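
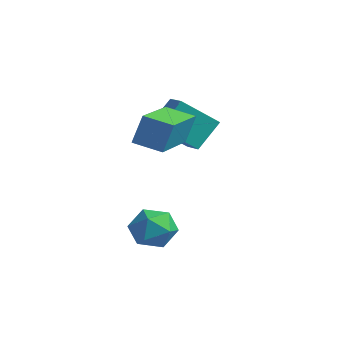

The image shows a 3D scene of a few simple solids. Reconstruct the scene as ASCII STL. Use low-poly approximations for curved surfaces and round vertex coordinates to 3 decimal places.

solid 
facet normal -0.585 0.803 -0.115
outer loop
vertex 0.406 0.079 1.329
vertex 1.242 0.647 1.045
vertex 0.227 -0.208 0.23
endloop
endfacet
facet normal -0.796 -0.541 0.271
outer loop
vertex 1.478 -1.927 0.475
vertex 0.406 0.079 1.329
vertex 0.227 -0.208 0.23
endloop
endfacet
facet normal -0.584 0.803 -0.115
outer loop
vertex 0.227 -0.208 0.23
vertex 1.242 0.647 1.045
vertex 1.064 0.36 -0.054
endloop
endfacet
facet normal -0.155 -0.249 -0.956
outer loop
vertex 1.064 0.36 -0.054
vertex 1.478 -1.927 0.475
vertex 0.227 -0.208 0.23
endloop
endfacet
facet normal 0.155 0.249 0.956
outer loop
vertex 0.406 0.079 1.329
vertex 2.493 -1.072 1.29
vertex 1.242 0.647 1.045
endloop
endfacet
facet normal -0.797 -0.541 0.270
outer loop
vertex 1.656 -1.64 1.574
vertex 0.406 0.079 1.329
vertex 1.478 -1.927 0.475
endloop
endfacet
facet normal 0.155 0.249 0.956
outer loop
vertex 1.656 -1.64 1.574
vertex 2.493 -1.072 1.29
vertex 0.406 0.079 1.329
endloop
endfacet
facet normal 0.796 0.541 -0.270
outer loop
vertex 1.242 0.647 1.045
vertex 2.493 -1.072 1.29
vertex 1.064 0.36 -0.054
endloop
endfacet
facet normal -0.155 -0.249 -0.956
outer loop
vertex 2.314 -1.359 0.191
vertex 1.478 -1.927 0.475
vertex 1.064 0.36 -0.054
endloop
endfacet
facet normal 0.796 0.541 -0.271
outer loop
vertex 1.064 0.36 -0.054
vertex 2.493 -1.072 1.29
vertex 2.314 -1.359 0.191
endloop
endfacet
facet normal 0.585 -0.803 0.115
outer loop
vertex 2.314 -1.359 0.191
vertex 1.656 -1.64 1.574
vertex 1.478 -1.927 0.475
endloop
endfacet
facet normal 0.584 -0.803 0.115
outer loop
vertex 2.493 -1.072 1.29
vertex 1.656 -1.64 1.574
vertex 2.314 -1.359 0.191
endloop
endfacet
facet normal -0.972 0.176 -0.156
outer loop
vertex -0.747 0.196 0.188
vertex -0.755 1.06 1.213
vertex -0.352 1.446 -0.862
endloop
endfacet
facet normal 0.006 -0.644 -0.765
outer loop
vertex 0.455 1.3 -0.733
vertex -0.747 0.196 0.188
vertex -0.352 1.446 -0.862
endloop
endfacet
facet normal -0.972 0.176 -0.156
outer loop
vertex -0.352 1.446 -0.862
vertex -0.755 1.06 1.213
vertex -0.36 2.31 0.162
endloop
endfacet
facet normal 0.235 0.744 -0.626
outer loop
vertex -0.36 2.31 0.162
vertex 0.455 1.3 -0.733
vertex -0.352 1.446 -0.862
endloop
endfacet
facet normal -0.235 -0.744 0.625
outer loop
vertex -0.747 0.196 0.188
vertex 0.052 0.914 1.342
vertex -0.755 1.06 1.213
endloop
endfacet
facet normal 0.006 -0.645 -0.764
outer loop
vertex 0.06 0.05 0.318
vertex -0.747 0.196 0.188
vertex 0.455 1.3 -0.733
endloop
endfacet
facet normal -0.235 -0.744 0.626
outer loop
vertex 0.06 0.05 0.318
vertex 0.052 0.914 1.342
vertex -0.747 0.196 0.188
endloop
endfacet
facet normal -0.006 0.645 0.765
outer loop
vertex -0.755 1.06 1.213
vertex 0.052 0.914 1.342
vertex -0.36 2.31 0.162
endloop
endfacet
facet normal 0.235 0.744 -0.625
outer loop
vertex 0.447 2.164 0.292
vertex 0.455 1.3 -0.733
vertex -0.36 2.31 0.162
endloop
endfacet
facet normal -0.007 0.644 0.765
outer loop
vertex -0.36 2.31 0.162
vertex 0.052 0.914 1.342
vertex 0.447 2.164 0.292
endloop
endfacet
facet normal 0.972 -0.176 0.156
outer loop
vertex 0.447 2.164 0.292
vertex 0.06 0.05 0.318
vertex 0.455 1.3 -0.733
endloop
endfacet
facet normal 0.972 -0.176 0.156
outer loop
vertex 0.052 0.914 1.342
vertex 0.06 0.05 0.318
vertex 0.447 2.164 0.292
endloop
endfacet
facet normal -0.879 0.251 0.404
outer loop
vertex 1.685 -0.962 -2.804
vertex 1.34 -1.678 -3.11
vertex 1.697 -1.674 -2.336
endloop
endfacet
facet normal -0.339 0.513 0.789
outer loop
vertex 1.685 -0.962 -2.804
vertex 1.697 -1.674 -2.336
vertex 2.385 -1.173 -2.366
endloop
endfacet
facet normal 0.053 0.930 0.363
outer loop
vertex 1.685 -0.962 -2.804
vertex 2.385 -1.173 -2.366
vertex 2.454 -0.868 -3.158
endloop
endfacet
facet normal -0.245 0.927 -0.285
outer loop
vertex 1.685 -0.962 -2.804
vertex 2.454 -0.868 -3.158
vertex 1.808 -1.18 -3.618
endloop
endfacet
facet normal -0.822 0.507 -0.260
outer loop
vertex 1.685 -0.962 -2.804
vertex 1.808 -1.18 -3.618
vertex 1.34 -1.678 -3.11
endloop
endfacet
facet normal 0.069 -0.035 0.997
outer loop
vertex 2.385 -1.173 -2.366
vertex 1.697 -1.674 -2.336
vertex 2.472 -2.02 -2.402
endloop
endfacet
facet normal -0.807 -0.457 0.374
outer loop
vertex 1.697 -1.674 -2.336
vertex 1.34 -1.678 -3.11
vertex 1.826 -2.332 -2.862
endloop
endfacet
facet normal -0.713 -0.044 -0.700
outer loop
vertex 1.34 -1.678 -3.11
vertex 1.808 -1.18 -3.618
vertex 1.895 -2.027 -3.654
endloop
endfacet
facet normal 0.220 0.635 -0.740
outer loop
vertex 1.808 -1.18 -3.618
vertex 2.454 -0.868 -3.158
vertex 2.583 -1.526 -3.684
endloop
endfacet
facet normal 0.704 0.640 0.308
outer loop
vertex 2.454 -0.868 -3.158
vertex 2.385 -1.173 -2.366
vertex 2.94 -1.522 -2.91
endloop
endfacet
facet normal 0.245 -0.927 0.285
outer loop
vertex 2.595 -2.238 -3.216
vertex 2.472 -2.02 -2.402
vertex 1.826 -2.332 -2.862
endloop
endfacet
facet normal -0.053 -0.930 -0.363
outer loop
vertex 2.595 -2.238 -3.216
vertex 1.826 -2.332 -2.862
vertex 1.895 -2.027 -3.654
endloop
endfacet
facet normal 0.339 -0.513 -0.789
outer loop
vertex 2.595 -2.238 -3.216
vertex 1.895 -2.027 -3.654
vertex 2.583 -1.526 -3.684
endloop
endfacet
facet normal 0.879 -0.251 -0.404
outer loop
vertex 2.595 -2.238 -3.216
vertex 2.583 -1.526 -3.684
vertex 2.94 -1.522 -2.91
endloop
endfacet
facet normal 0.822 -0.507 0.260
outer loop
vertex 2.595 -2.238 -3.216
vertex 2.94 -1.522 -2.91
vertex 2.472 -2.02 -2.402
endloop
endfacet
facet normal -0.220 -0.635 0.740
outer loop
vertex 1.826 -2.332 -2.862
vertex 2.472 -2.02 -2.402
vertex 1.697 -1.674 -2.336
endloop
endfacet
facet normal -0.704 -0.640 -0.308
outer loop
vertex 1.895 -2.027 -3.654
vertex 1.826 -2.332 -2.862
vertex 1.34 -1.678 -3.11
endloop
endfacet
facet normal -0.069 0.035 -0.997
outer loop
vertex 2.583 -1.526 -3.684
vertex 1.895 -2.027 -3.654
vertex 1.808 -1.18 -3.618
endloop
endfacet
facet normal 0.807 0.457 -0.374
outer loop
vertex 2.94 -1.522 -2.91
vertex 2.583 -1.526 -3.684
vertex 2.454 -0.868 -3.158
endloop
endfacet
facet normal 0.713 0.044 0.700
outer loop
vertex 2.472 -2.02 -2.402
vertex 2.94 -1.522 -2.91
vertex 2.385 -1.173 -2.366
endloop
endfacet

endsolid


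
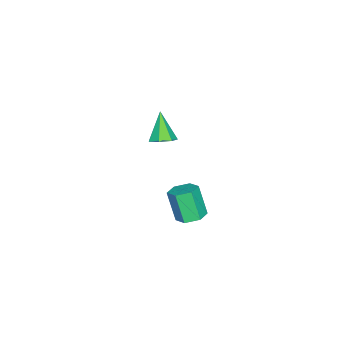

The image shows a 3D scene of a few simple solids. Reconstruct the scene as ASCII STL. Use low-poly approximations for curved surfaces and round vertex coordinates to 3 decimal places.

solid 
facet normal 0.471 0.278 -0.837
outer loop
vertex -1.282 -3.744 0.291
vertex -1.744 -3.301 0.178
vertex -1.19 -3.234 0.512
endloop
endfacet
facet normal 0.637 -0.400 0.659
outer loop
vertex -1.282 -3.744 0.291
vertex -1.19 -3.234 0.512
vertex -2.456 -3.719 1.442
endloop
endfacet
facet normal 0.471 0.278 -0.837
outer loop
vertex -1.19 -3.234 0.512
vertex -1.744 -3.301 0.178
vertex -1.515 -2.774 0.482
endloop
endfacet
facet normal 0.452 0.373 0.810
outer loop
vertex -1.19 -3.234 0.512
vertex -1.515 -2.774 0.482
vertex -2.456 -3.719 1.442
endloop
endfacet
facet normal 0.472 0.278 -0.837
outer loop
vertex -1.515 -2.774 0.482
vertex -1.744 -3.301 0.178
vertex -2.012 -2.71 0.223
endloop
endfacet
facet normal -0.201 0.789 0.580
outer loop
vertex -1.515 -2.774 0.482
vertex -2.012 -2.71 0.223
vertex -2.456 -3.719 1.442
endloop
endfacet
facet normal 0.472 0.278 -0.837
outer loop
vertex -2.012 -2.71 0.223
vertex -1.744 -3.301 0.178
vertex -2.307 -3.092 -0.07
endloop
endfacet
facet normal -0.833 0.536 0.140
outer loop
vertex -2.012 -2.71 0.223
vertex -2.307 -3.092 -0.07
vertex -2.456 -3.719 1.442
endloop
endfacet
facet normal 0.472 0.278 -0.837
outer loop
vertex -2.307 -3.092 -0.07
vertex -1.744 -3.301 0.178
vertex -2.178 -3.63 -0.176
endloop
endfacet
facet normal -0.964 -0.196 -0.177
outer loop
vertex -2.307 -3.092 -0.07
vertex -2.178 -3.63 -0.176
vertex -2.456 -3.719 1.442
endloop
endfacet
facet normal 0.472 0.277 -0.837
outer loop
vertex -2.178 -3.63 -0.176
vertex -1.744 -3.301 0.178
vertex -1.722 -3.921 -0.015
endloop
endfacet
facet normal -0.499 -0.856 -0.133
outer loop
vertex -2.178 -3.63 -0.176
vertex -1.722 -3.921 -0.015
vertex -2.456 -3.719 1.442
endloop
endfacet
facet normal 0.471 0.277 -0.837
outer loop
vertex -1.722 -3.921 -0.015
vertex -1.744 -3.301 0.178
vertex -1.282 -3.744 0.291
endloop
endfacet
facet normal 0.214 -0.947 0.239
outer loop
vertex -1.722 -3.921 -0.015
vertex -1.282 -3.744 0.291
vertex -2.456 -3.719 1.442
endloop
endfacet
facet normal 0.192 0.350 -0.917
outer loop
vertex 4.124 0.858 1.149
vertex 3.808 0.352 0.89
vertex 3.486 0.898 1.031
endloop
endfacet
facet normal -0.007 0.935 0.355
outer loop
vertex 4.124 0.858 1.149
vertex 3.486 0.898 1.031
vertex 3.847 0.354 2.469
endloop
endfacet
facet normal -0.006 0.935 0.355
outer loop
vertex 3.847 0.354 2.469
vertex 3.486 0.898 1.031
vertex 3.209 0.395 2.351
endloop
endfacet
facet normal -0.192 -0.350 0.917
outer loop
vertex 3.847 0.354 2.469
vertex 3.209 0.395 2.351
vertex 3.532 -0.152 2.21
endloop
endfacet
facet normal 0.192 0.350 -0.917
outer loop
vertex 3.486 0.898 1.031
vertex 3.808 0.352 0.89
vertex 3.171 0.393 0.772
endloop
endfacet
facet normal -0.853 0.522 0.020
outer loop
vertex 3.486 0.898 1.031
vertex 3.171 0.393 0.772
vertex 3.209 0.395 2.351
endloop
endfacet
facet normal -0.853 0.521 0.020
outer loop
vertex 3.209 0.395 2.351
vertex 3.171 0.393 0.772
vertex 2.894 -0.111 2.092
endloop
endfacet
facet normal -0.192 -0.350 0.917
outer loop
vertex 3.209 0.395 2.351
vertex 2.894 -0.111 2.092
vertex 3.532 -0.152 2.21
endloop
endfacet
facet normal 0.192 0.350 -0.917
outer loop
vertex 3.171 0.393 0.772
vertex 3.808 0.352 0.89
vertex 3.493 -0.154 0.631
endloop
endfacet
facet normal -0.847 -0.412 -0.335
outer loop
vertex 3.171 0.393 0.772
vertex 3.493 -0.154 0.631
vertex 2.894 -0.111 2.092
endloop
endfacet
facet normal -0.847 -0.412 -0.335
outer loop
vertex 2.894 -0.111 2.092
vertex 3.493 -0.154 0.631
vertex 3.216 -0.658 1.951
endloop
endfacet
facet normal -0.192 -0.349 0.917
outer loop
vertex 2.894 -0.111 2.092
vertex 3.216 -0.658 1.951
vertex 3.532 -0.152 2.21
endloop
endfacet
facet normal 0.192 0.350 -0.917
outer loop
vertex 3.493 -0.154 0.631
vertex 3.808 0.352 0.89
vertex 4.131 -0.195 0.749
endloop
endfacet
facet normal 0.006 -0.935 -0.356
outer loop
vertex 3.493 -0.154 0.631
vertex 4.131 -0.195 0.749
vertex 3.216 -0.658 1.951
endloop
endfacet
facet normal 0.007 -0.935 -0.355
outer loop
vertex 3.216 -0.658 1.951
vertex 4.131 -0.195 0.749
vertex 3.854 -0.698 2.069
endloop
endfacet
facet normal -0.192 -0.350 0.917
outer loop
vertex 3.216 -0.658 1.951
vertex 3.854 -0.698 2.069
vertex 3.532 -0.152 2.21
endloop
endfacet
facet normal 0.192 0.350 -0.917
outer loop
vertex 4.131 -0.195 0.749
vertex 3.808 0.352 0.89
vertex 4.446 0.311 1.008
endloop
endfacet
facet normal 0.853 -0.521 -0.020
outer loop
vertex 4.131 -0.195 0.749
vertex 4.446 0.311 1.008
vertex 3.854 -0.698 2.069
endloop
endfacet
facet normal 0.853 -0.522 -0.020
outer loop
vertex 3.854 -0.698 2.069
vertex 4.446 0.311 1.008
vertex 4.169 -0.193 2.328
endloop
endfacet
facet normal -0.192 -0.350 0.917
outer loop
vertex 3.854 -0.698 2.069
vertex 4.169 -0.193 2.328
vertex 3.532 -0.152 2.21
endloop
endfacet
facet normal 0.192 0.349 -0.917
outer loop
vertex 4.446 0.311 1.008
vertex 3.808 0.352 0.89
vertex 4.124 0.858 1.149
endloop
endfacet
facet normal 0.847 0.412 0.335
outer loop
vertex 4.446 0.311 1.008
vertex 4.124 0.858 1.149
vertex 4.169 -0.193 2.328
endloop
endfacet
facet normal 0.847 0.412 0.335
outer loop
vertex 4.169 -0.193 2.328
vertex 4.124 0.858 1.149
vertex 3.847 0.354 2.469
endloop
endfacet
facet normal -0.192 -0.350 0.917
outer loop
vertex 4.169 -0.193 2.328
vertex 3.847 0.354 2.469
vertex 3.532 -0.152 2.21
endloop
endfacet

endsolid


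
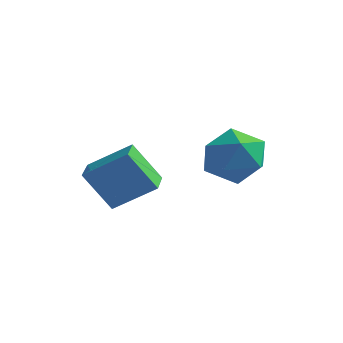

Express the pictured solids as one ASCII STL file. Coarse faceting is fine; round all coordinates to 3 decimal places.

solid 
facet normal -0.579 0.637 0.508
outer loop
vertex -1.467 4.543 -2.109
vertex -2.271 3.818 -2.116
vertex -1.554 3.823 -1.305
endloop
endfacet
facet normal 0.109 0.735 0.670
outer loop
vertex -1.467 4.543 -2.109
vertex -1.554 3.823 -1.305
vertex -0.581 4.057 -1.72
endloop
endfacet
facet normal 0.457 0.887 0.066
outer loop
vertex -1.467 4.543 -2.109
vertex -0.581 4.057 -1.72
vertex -0.698 4.197 -2.788
endloop
endfacet
facet normal -0.015 0.884 -0.468
outer loop
vertex -1.467 4.543 -2.109
vertex -0.698 4.197 -2.788
vertex -1.742 4.049 -3.033
endloop
endfacet
facet normal -0.656 0.729 -0.195
outer loop
vertex -1.467 4.543 -2.109
vertex -1.742 4.049 -3.033
vertex -2.271 3.818 -2.116
endloop
endfacet
facet normal 0.365 0.118 0.923
outer loop
vertex -0.581 4.057 -1.72
vertex -1.554 3.823 -1.305
vertex -0.838 3.031 -1.487
endloop
endfacet
facet normal -0.748 -0.040 0.662
outer loop
vertex -1.554 3.823 -1.305
vertex -2.271 3.818 -2.116
vertex -1.882 2.883 -1.732
endloop
endfacet
facet normal -0.873 0.111 -0.476
outer loop
vertex -2.271 3.818 -2.116
vertex -1.742 4.049 -3.033
vertex -1.999 3.023 -2.8
endloop
endfacet
facet normal 0.165 0.360 -0.918
outer loop
vertex -1.742 4.049 -3.033
vertex -0.698 4.197 -2.788
vertex -1.026 3.257 -3.215
endloop
endfacet
facet normal 0.930 0.365 -0.054
outer loop
vertex -0.698 4.197 -2.788
vertex -0.581 4.057 -1.72
vertex -0.309 3.262 -2.404
endloop
endfacet
facet normal 0.015 -0.884 0.468
outer loop
vertex -1.113 2.537 -2.411
vertex -0.838 3.031 -1.487
vertex -1.882 2.883 -1.732
endloop
endfacet
facet normal -0.457 -0.887 -0.066
outer loop
vertex -1.113 2.537 -2.411
vertex -1.882 2.883 -1.732
vertex -1.999 3.023 -2.8
endloop
endfacet
facet normal -0.109 -0.735 -0.670
outer loop
vertex -1.113 2.537 -2.411
vertex -1.999 3.023 -2.8
vertex -1.026 3.257 -3.215
endloop
endfacet
facet normal 0.579 -0.637 -0.508
outer loop
vertex -1.113 2.537 -2.411
vertex -1.026 3.257 -3.215
vertex -0.309 3.262 -2.404
endloop
endfacet
facet normal 0.656 -0.729 0.195
outer loop
vertex -1.113 2.537 -2.411
vertex -0.309 3.262 -2.404
vertex -0.838 3.031 -1.487
endloop
endfacet
facet normal -0.165 -0.360 0.918
outer loop
vertex -1.882 2.883 -1.732
vertex -0.838 3.031 -1.487
vertex -1.554 3.823 -1.305
endloop
endfacet
facet normal -0.930 -0.365 0.054
outer loop
vertex -1.999 3.023 -2.8
vertex -1.882 2.883 -1.732
vertex -2.271 3.818 -2.116
endloop
endfacet
facet normal -0.365 -0.118 -0.923
outer loop
vertex -1.026 3.257 -3.215
vertex -1.999 3.023 -2.8
vertex -1.742 4.049 -3.033
endloop
endfacet
facet normal 0.748 0.040 -0.662
outer loop
vertex -0.309 3.262 -2.404
vertex -1.026 3.257 -3.215
vertex -0.698 4.197 -2.788
endloop
endfacet
facet normal 0.873 -0.111 0.476
outer loop
vertex -0.838 3.031 -1.487
vertex -0.309 3.262 -2.404
vertex -0.581 4.057 -1.72
endloop
endfacet
facet normal -0.522 -0.194 0.831
outer loop
vertex -3.536 1.315 -1.833
vertex -3.93 2.255 -1.861
vertex -4.737 0.784 -2.711
endloop
endfacet
facet normal 0.387 -0.922 0.027
outer loop
vertex -3.93 1.085 -3.999
vertex -3.536 1.315 -1.833
vertex -4.737 0.784 -2.711
endloop
endfacet
facet normal -0.521 -0.194 0.831
outer loop
vertex -4.737 0.784 -2.711
vertex -3.93 2.255 -1.861
vertex -5.132 1.724 -2.739
endloop
endfacet
facet normal -0.761 -0.336 -0.555
outer loop
vertex -5.132 1.724 -2.739
vertex -3.93 1.085 -3.999
vertex -4.737 0.784 -2.711
endloop
endfacet
facet normal 0.761 0.336 0.555
outer loop
vertex -3.536 1.315 -1.833
vertex -3.123 2.556 -3.149
vertex -3.93 2.255 -1.861
endloop
endfacet
facet normal 0.387 -0.922 0.027
outer loop
vertex -2.728 1.616 -3.121
vertex -3.536 1.315 -1.833
vertex -3.93 1.085 -3.999
endloop
endfacet
facet normal 0.760 0.336 0.556
outer loop
vertex -2.728 1.616 -3.121
vertex -3.123 2.556 -3.149
vertex -3.536 1.315 -1.833
endloop
endfacet
facet normal -0.387 0.922 -0.027
outer loop
vertex -3.93 2.255 -1.861
vertex -3.123 2.556 -3.149
vertex -5.132 1.724 -2.739
endloop
endfacet
facet normal -0.761 -0.335 -0.556
outer loop
vertex -4.324 2.025 -4.027
vertex -3.93 1.085 -3.999
vertex -5.132 1.724 -2.739
endloop
endfacet
facet normal -0.387 0.922 -0.028
outer loop
vertex -5.132 1.724 -2.739
vertex -3.123 2.556 -3.149
vertex -4.324 2.025 -4.027
endloop
endfacet
facet normal 0.521 0.194 -0.831
outer loop
vertex -4.324 2.025 -4.027
vertex -2.728 1.616 -3.121
vertex -3.93 1.085 -3.999
endloop
endfacet
facet normal 0.521 0.194 -0.831
outer loop
vertex -3.123 2.556 -3.149
vertex -2.728 1.616 -3.121
vertex -4.324 2.025 -4.027
endloop
endfacet

endsolid


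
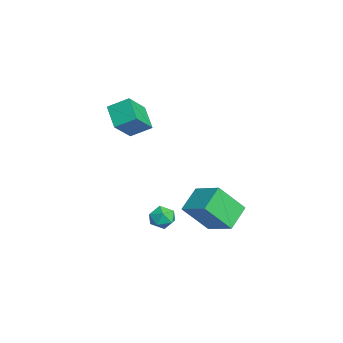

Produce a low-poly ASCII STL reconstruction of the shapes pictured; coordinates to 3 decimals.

solid 
facet normal -0.856 -0.123 0.503
outer loop
vertex 0.574 -1.024 -2.147
vertex 0.637 -1.754 -2.218
vertex 0.931 -1.414 -1.635
endloop
endfacet
facet normal -0.515 0.470 0.717
outer loop
vertex 0.574 -1.024 -2.147
vertex 0.931 -1.414 -1.635
vertex 1.203 -0.769 -1.862
endloop
endfacet
facet normal -0.428 0.891 0.148
outer loop
vertex 0.574 -1.024 -2.147
vertex 1.203 -0.769 -1.862
vertex 1.076 -0.71 -2.584
endloop
endfacet
facet normal -0.715 0.561 -0.418
outer loop
vertex 0.574 -1.024 -2.147
vertex 1.076 -0.71 -2.584
vertex 0.727 -1.319 -2.805
endloop
endfacet
facet normal -0.978 -0.065 -0.198
outer loop
vertex 0.574 -1.024 -2.147
vertex 0.727 -1.319 -2.805
vertex 0.637 -1.754 -2.218
endloop
endfacet
facet normal 0.130 0.280 0.951
outer loop
vertex 1.203 -0.769 -1.862
vertex 0.931 -1.414 -1.635
vertex 1.653 -1.341 -1.755
endloop
endfacet
facet normal -0.419 -0.677 0.606
outer loop
vertex 0.931 -1.414 -1.635
vertex 0.637 -1.754 -2.218
vertex 1.304 -1.95 -1.976
endloop
endfacet
facet normal -0.617 -0.584 -0.527
outer loop
vertex 0.637 -1.754 -2.218
vertex 0.727 -1.319 -2.805
vertex 1.177 -1.891 -2.698
endloop
endfacet
facet normal -0.190 0.429 -0.883
outer loop
vertex 0.727 -1.319 -2.805
vertex 1.076 -0.71 -2.584
vertex 1.449 -1.246 -2.925
endloop
endfacet
facet normal 0.271 0.962 0.031
outer loop
vertex 1.076 -0.71 -2.584
vertex 1.203 -0.769 -1.862
vertex 1.743 -0.906 -2.342
endloop
endfacet
facet normal 0.715 -0.561 0.418
outer loop
vertex 1.806 -1.636 -2.413
vertex 1.653 -1.341 -1.755
vertex 1.304 -1.95 -1.976
endloop
endfacet
facet normal 0.428 -0.891 -0.148
outer loop
vertex 1.806 -1.636 -2.413
vertex 1.304 -1.95 -1.976
vertex 1.177 -1.891 -2.698
endloop
endfacet
facet normal 0.515 -0.470 -0.717
outer loop
vertex 1.806 -1.636 -2.413
vertex 1.177 -1.891 -2.698
vertex 1.449 -1.246 -2.925
endloop
endfacet
facet normal 0.856 0.123 -0.503
outer loop
vertex 1.806 -1.636 -2.413
vertex 1.449 -1.246 -2.925
vertex 1.743 -0.906 -2.342
endloop
endfacet
facet normal 0.978 0.065 0.198
outer loop
vertex 1.806 -1.636 -2.413
vertex 1.743 -0.906 -2.342
vertex 1.653 -1.341 -1.755
endloop
endfacet
facet normal 0.190 -0.429 0.883
outer loop
vertex 1.304 -1.95 -1.976
vertex 1.653 -1.341 -1.755
vertex 0.931 -1.414 -1.635
endloop
endfacet
facet normal -0.271 -0.962 -0.031
outer loop
vertex 1.177 -1.891 -2.698
vertex 1.304 -1.95 -1.976
vertex 0.637 -1.754 -2.218
endloop
endfacet
facet normal -0.130 -0.280 -0.951
outer loop
vertex 1.449 -1.246 -2.925
vertex 1.177 -1.891 -2.698
vertex 0.727 -1.319 -2.805
endloop
endfacet
facet normal 0.419 0.677 -0.606
outer loop
vertex 1.743 -0.906 -2.342
vertex 1.449 -1.246 -2.925
vertex 1.076 -0.71 -2.584
endloop
endfacet
facet normal 0.617 0.584 0.527
outer loop
vertex 1.653 -1.341 -1.755
vertex 1.743 -0.906 -2.342
vertex 1.203 -0.769 -1.862
endloop
endfacet
facet normal -0.724 -0.557 -0.407
outer loop
vertex 1.395 0.235 -0.303
vertex 1.254 1.51 -1.799
vertex 2.417 -0.54 -1.06
endloop
endfacet
facet normal 0.071 -0.647 0.759
outer loop
vertex 3.626 0.39 -0.381
vertex 1.395 0.235 -0.303
vertex 2.417 -0.54 -1.06
endloop
endfacet
facet normal -0.724 -0.557 -0.407
outer loop
vertex 2.417 -0.54 -1.06
vertex 1.254 1.51 -1.799
vertex 2.277 0.734 -2.556
endloop
endfacet
facet normal 0.686 -0.521 -0.508
outer loop
vertex 2.277 0.734 -2.556
vertex 3.626 0.39 -0.381
vertex 2.417 -0.54 -1.06
endloop
endfacet
facet normal -0.686 0.521 0.508
outer loop
vertex 1.395 0.235 -0.303
vertex 2.463 2.44 -1.12
vertex 1.254 1.51 -1.799
endloop
endfacet
facet normal 0.071 -0.647 0.759
outer loop
vertex 2.603 1.166 0.376
vertex 1.395 0.235 -0.303
vertex 3.626 0.39 -0.381
endloop
endfacet
facet normal -0.687 0.521 0.508
outer loop
vertex 2.603 1.166 0.376
vertex 2.463 2.44 -1.12
vertex 1.395 0.235 -0.303
endloop
endfacet
facet normal -0.071 0.647 -0.759
outer loop
vertex 1.254 1.51 -1.799
vertex 2.463 2.44 -1.12
vertex 2.277 0.734 -2.556
endloop
endfacet
facet normal 0.686 -0.520 -0.508
outer loop
vertex 3.485 1.665 -1.877
vertex 3.626 0.39 -0.381
vertex 2.277 0.734 -2.556
endloop
endfacet
facet normal -0.072 0.647 -0.759
outer loop
vertex 2.277 0.734 -2.556
vertex 2.463 2.44 -1.12
vertex 3.485 1.665 -1.877
endloop
endfacet
facet normal 0.724 0.557 0.407
outer loop
vertex 3.485 1.665 -1.877
vertex 2.603 1.166 0.376
vertex 3.626 0.39 -0.381
endloop
endfacet
facet normal 0.724 0.557 0.407
outer loop
vertex 2.463 2.44 -1.12
vertex 2.603 1.166 0.376
vertex 3.485 1.665 -1.877
endloop
endfacet
facet normal -0.561 0.490 -0.667
outer loop
vertex -1.633 -2.914 3.208
vertex -1.447 -1.881 3.81
vertex -0.47 -2.662 2.416
endloop
endfacet
facet normal -0.154 -0.854 -0.497
outer loop
vertex 0.467 -3.479 3.53
vertex -1.633 -2.914 3.208
vertex -0.47 -2.662 2.416
endloop
endfacet
facet normal -0.562 0.489 -0.668
outer loop
vertex -0.47 -2.662 2.416
vertex -1.447 -1.881 3.81
vertex -0.284 -1.628 3.017
endloop
endfacet
facet normal 0.813 0.176 -0.555
outer loop
vertex -0.284 -1.628 3.017
vertex 0.467 -3.479 3.53
vertex -0.47 -2.662 2.416
endloop
endfacet
facet normal -0.813 -0.177 0.554
outer loop
vertex -1.633 -2.914 3.208
vertex -0.51 -2.698 4.924
vertex -1.447 -1.881 3.81
endloop
endfacet
facet normal -0.153 -0.854 -0.497
outer loop
vertex -0.696 -3.732 4.323
vertex -1.633 -2.914 3.208
vertex 0.467 -3.479 3.53
endloop
endfacet
facet normal -0.813 -0.176 0.554
outer loop
vertex -0.696 -3.732 4.323
vertex -0.51 -2.698 4.924
vertex -1.633 -2.914 3.208
endloop
endfacet
facet normal 0.153 0.854 0.497
outer loop
vertex -1.447 -1.881 3.81
vertex -0.51 -2.698 4.924
vertex -0.284 -1.628 3.017
endloop
endfacet
facet normal 0.813 0.176 -0.554
outer loop
vertex 0.653 -2.446 4.132
vertex 0.467 -3.479 3.53
vertex -0.284 -1.628 3.017
endloop
endfacet
facet normal 0.154 0.854 0.497
outer loop
vertex -0.284 -1.628 3.017
vertex -0.51 -2.698 4.924
vertex 0.653 -2.446 4.132
endloop
endfacet
facet normal 0.561 -0.490 0.667
outer loop
vertex 0.653 -2.446 4.132
vertex -0.696 -3.732 4.323
vertex 0.467 -3.479 3.53
endloop
endfacet
facet normal 0.561 -0.489 0.668
outer loop
vertex -0.51 -2.698 4.924
vertex -0.696 -3.732 4.323
vertex 0.653 -2.446 4.132
endloop
endfacet

endsolid


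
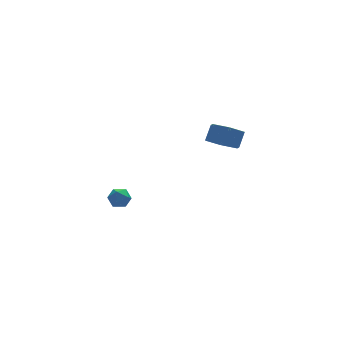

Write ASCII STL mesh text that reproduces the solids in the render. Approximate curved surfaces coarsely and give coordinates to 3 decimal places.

solid 
facet normal -0.616 0.319 0.720
outer loop
vertex -1.803 2.768 -3.351
vertex -2.354 2.306 -3.618
vertex -1.864 2.051 -3.086
endloop
endfacet
facet normal 0.065 0.341 0.938
outer loop
vertex -1.803 2.768 -3.351
vertex -1.864 2.051 -3.086
vertex -1.172 2.345 -3.241
endloop
endfacet
facet normal 0.425 0.761 0.489
outer loop
vertex -1.803 2.768 -3.351
vertex -1.172 2.345 -3.241
vertex -1.235 2.783 -3.868
endloop
endfacet
facet normal -0.031 1.000 -0.005
outer loop
vertex -1.803 2.768 -3.351
vertex -1.235 2.783 -3.868
vertex -1.966 2.759 -4.101
endloop
endfacet
facet normal -0.675 0.725 0.138
outer loop
vertex -1.803 2.768 -3.351
vertex -1.966 2.759 -4.101
vertex -2.354 2.306 -3.618
endloop
endfacet
facet normal 0.334 -0.317 0.888
outer loop
vertex -1.172 2.345 -3.241
vertex -1.864 2.051 -3.086
vertex -1.334 1.621 -3.439
endloop
endfacet
facet normal -0.766 -0.353 0.537
outer loop
vertex -1.864 2.051 -3.086
vertex -2.354 2.306 -3.618
vertex -2.065 1.597 -3.672
endloop
endfacet
facet normal -0.861 0.304 -0.407
outer loop
vertex -2.354 2.306 -3.618
vertex -1.966 2.759 -4.101
vertex -2.128 2.035 -4.299
endloop
endfacet
facet normal 0.180 0.747 -0.640
outer loop
vertex -1.966 2.759 -4.101
vertex -1.235 2.783 -3.868
vertex -1.436 2.329 -4.454
endloop
endfacet
facet normal 0.918 0.362 0.161
outer loop
vertex -1.235 2.783 -3.868
vertex -1.172 2.345 -3.241
vertex -0.946 2.074 -3.922
endloop
endfacet
facet normal 0.031 -1.000 0.005
outer loop
vertex -1.497 1.612 -4.189
vertex -1.334 1.621 -3.439
vertex -2.065 1.597 -3.672
endloop
endfacet
facet normal -0.425 -0.761 -0.489
outer loop
vertex -1.497 1.612 -4.189
vertex -2.065 1.597 -3.672
vertex -2.128 2.035 -4.299
endloop
endfacet
facet normal -0.065 -0.341 -0.938
outer loop
vertex -1.497 1.612 -4.189
vertex -2.128 2.035 -4.299
vertex -1.436 2.329 -4.454
endloop
endfacet
facet normal 0.616 -0.319 -0.720
outer loop
vertex -1.497 1.612 -4.189
vertex -1.436 2.329 -4.454
vertex -0.946 2.074 -3.922
endloop
endfacet
facet normal 0.675 -0.725 -0.138
outer loop
vertex -1.497 1.612 -4.189
vertex -0.946 2.074 -3.922
vertex -1.334 1.621 -3.439
endloop
endfacet
facet normal -0.180 -0.747 0.640
outer loop
vertex -2.065 1.597 -3.672
vertex -1.334 1.621 -3.439
vertex -1.864 2.051 -3.086
endloop
endfacet
facet normal -0.918 -0.362 -0.161
outer loop
vertex -2.128 2.035 -4.299
vertex -2.065 1.597 -3.672
vertex -2.354 2.306 -3.618
endloop
endfacet
facet normal -0.334 0.317 -0.888
outer loop
vertex -1.436 2.329 -4.454
vertex -2.128 2.035 -4.299
vertex -1.966 2.759 -4.101
endloop
endfacet
facet normal 0.766 0.353 -0.537
outer loop
vertex -0.946 2.074 -3.922
vertex -1.436 2.329 -4.454
vertex -1.235 2.783 -3.868
endloop
endfacet
facet normal 0.861 -0.304 0.407
outer loop
vertex -1.334 1.621 -3.439
vertex -0.946 2.074 -3.922
vertex -1.172 2.345 -3.241
endloop
endfacet
facet normal -0.496 -0.433 -0.753
outer loop
vertex 2.739 -4.606 3.584
vertex 2.11 -3.756 3.51
vertex 3.006 -3.802 2.946
endloop
endfacet
facet normal 0.831 -0.488 -0.267
outer loop
vertex 2.739 -4.606 3.584
vertex 3.006 -3.802 2.946
vertex 3.28 -4.133 4.404
endloop
endfacet
facet normal 0.831 -0.488 -0.267
outer loop
vertex 3.28 -4.133 4.404
vertex 3.006 -3.802 2.946
vertex 3.547 -3.33 3.766
endloop
endfacet
facet normal 0.496 0.433 0.753
outer loop
vertex 3.28 -4.133 4.404
vertex 3.547 -3.33 3.766
vertex 2.65 -3.284 4.33
endloop
endfacet
facet normal -0.496 -0.434 -0.752
outer loop
vertex 3.006 -3.802 2.946
vertex 2.11 -3.756 3.51
vertex 2.376 -2.953 2.872
endloop
endfacet
facet normal 0.633 0.413 -0.655
outer loop
vertex 3.006 -3.802 2.946
vertex 2.376 -2.953 2.872
vertex 3.547 -3.33 3.766
endloop
endfacet
facet normal 0.633 0.413 -0.655
outer loop
vertex 3.547 -3.33 3.766
vertex 2.376 -2.953 2.872
vertex 2.917 -2.481 3.692
endloop
endfacet
facet normal 0.496 0.433 0.753
outer loop
vertex 3.547 -3.33 3.766
vertex 2.917 -2.481 3.692
vertex 2.65 -3.284 4.33
endloop
endfacet
facet normal -0.496 -0.434 -0.752
outer loop
vertex 2.376 -2.953 2.872
vertex 2.11 -3.756 3.51
vertex 1.48 -2.907 3.436
endloop
endfacet
facet normal -0.198 0.900 -0.388
outer loop
vertex 2.376 -2.953 2.872
vertex 1.48 -2.907 3.436
vertex 2.917 -2.481 3.692
endloop
endfacet
facet normal -0.198 0.900 -0.389
outer loop
vertex 2.917 -2.481 3.692
vertex 1.48 -2.907 3.436
vertex 2.021 -2.434 4.256
endloop
endfacet
facet normal 0.496 0.433 0.753
outer loop
vertex 2.917 -2.481 3.692
vertex 2.021 -2.434 4.256
vertex 2.65 -3.284 4.33
endloop
endfacet
facet normal -0.496 -0.433 -0.753
outer loop
vertex 1.48 -2.907 3.436
vertex 2.11 -3.756 3.51
vertex 1.213 -3.71 4.074
endloop
endfacet
facet normal -0.831 0.488 0.267
outer loop
vertex 1.48 -2.907 3.436
vertex 1.213 -3.71 4.074
vertex 2.021 -2.434 4.256
endloop
endfacet
facet normal -0.831 0.488 0.267
outer loop
vertex 2.021 -2.434 4.256
vertex 1.213 -3.71 4.074
vertex 1.754 -3.238 4.894
endloop
endfacet
facet normal 0.496 0.433 0.753
outer loop
vertex 2.021 -2.434 4.256
vertex 1.754 -3.238 4.894
vertex 2.65 -3.284 4.33
endloop
endfacet
facet normal -0.496 -0.433 -0.753
outer loop
vertex 1.213 -3.71 4.074
vertex 2.11 -3.756 3.51
vertex 1.843 -4.559 4.148
endloop
endfacet
facet normal -0.633 -0.413 0.655
outer loop
vertex 1.213 -3.71 4.074
vertex 1.843 -4.559 4.148
vertex 1.754 -3.238 4.894
endloop
endfacet
facet normal -0.633 -0.413 0.655
outer loop
vertex 1.754 -3.238 4.894
vertex 1.843 -4.559 4.148
vertex 2.384 -4.087 4.968
endloop
endfacet
facet normal 0.496 0.434 0.752
outer loop
vertex 1.754 -3.238 4.894
vertex 2.384 -4.087 4.968
vertex 2.65 -3.284 4.33
endloop
endfacet
facet normal -0.496 -0.433 -0.753
outer loop
vertex 1.843 -4.559 4.148
vertex 2.11 -3.756 3.51
vertex 2.739 -4.606 3.584
endloop
endfacet
facet normal 0.197 -0.900 0.388
outer loop
vertex 1.843 -4.559 4.148
vertex 2.739 -4.606 3.584
vertex 2.384 -4.087 4.968
endloop
endfacet
facet normal 0.198 -0.900 0.388
outer loop
vertex 2.384 -4.087 4.968
vertex 2.739 -4.606 3.584
vertex 3.28 -4.133 4.404
endloop
endfacet
facet normal 0.496 0.434 0.752
outer loop
vertex 2.384 -4.087 4.968
vertex 3.28 -4.133 4.404
vertex 2.65 -3.284 4.33
endloop
endfacet

endsolid


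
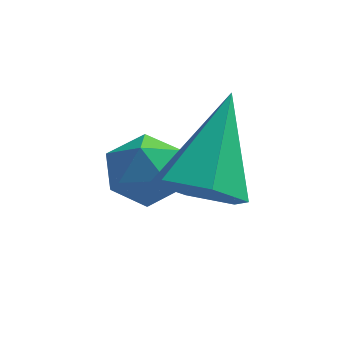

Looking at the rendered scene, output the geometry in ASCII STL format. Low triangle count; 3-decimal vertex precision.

solid 
facet normal -0.469 0.216 0.857
outer loop
vertex -2.209 -2.238 1.982
vertex -2.719 -2.678 1.814
vertex -2.169 -2.904 2.172
endloop
endfacet
facet normal 0.238 0.280 0.930
outer loop
vertex -2.209 -2.238 1.982
vertex -2.169 -2.904 2.172
vertex -1.607 -2.578 1.93
endloop
endfacet
facet normal 0.468 0.758 0.454
outer loop
vertex -2.209 -2.238 1.982
vertex -1.607 -2.578 1.93
vertex -1.808 -2.15 1.422
endloop
endfacet
facet normal -0.098 0.991 0.085
outer loop
vertex -2.209 -2.238 1.982
vertex -1.808 -2.15 1.422
vertex -2.496 -2.212 1.35
endloop
endfacet
facet normal -0.676 0.656 0.334
outer loop
vertex -2.209 -2.238 1.982
vertex -2.496 -2.212 1.35
vertex -2.719 -2.678 1.814
endloop
endfacet
facet normal 0.534 -0.349 0.770
outer loop
vertex -1.607 -2.578 1.93
vertex -2.169 -2.904 2.172
vertex -1.744 -3.228 1.73
endloop
endfacet
facet normal -0.610 -0.452 0.651
outer loop
vertex -2.169 -2.904 2.172
vertex -2.719 -2.678 1.814
vertex -2.432 -3.29 1.658
endloop
endfacet
facet normal -0.946 0.259 -0.194
outer loop
vertex -2.719 -2.678 1.814
vertex -2.496 -2.212 1.35
vertex -2.633 -2.862 1.15
endloop
endfacet
facet normal -0.010 0.802 -0.597
outer loop
vertex -2.496 -2.212 1.35
vertex -1.808 -2.15 1.422
vertex -2.071 -2.536 0.908
endloop
endfacet
facet normal 0.905 0.425 -0.000
outer loop
vertex -1.808 -2.15 1.422
vertex -1.607 -2.578 1.93
vertex -1.521 -2.762 1.266
endloop
endfacet
facet normal 0.098 -0.991 -0.085
outer loop
vertex -2.031 -3.202 1.098
vertex -1.744 -3.228 1.73
vertex -2.432 -3.29 1.658
endloop
endfacet
facet normal -0.468 -0.758 -0.454
outer loop
vertex -2.031 -3.202 1.098
vertex -2.432 -3.29 1.658
vertex -2.633 -2.862 1.15
endloop
endfacet
facet normal -0.238 -0.280 -0.930
outer loop
vertex -2.031 -3.202 1.098
vertex -2.633 -2.862 1.15
vertex -2.071 -2.536 0.908
endloop
endfacet
facet normal 0.469 -0.216 -0.857
outer loop
vertex -2.031 -3.202 1.098
vertex -2.071 -2.536 0.908
vertex -1.521 -2.762 1.266
endloop
endfacet
facet normal 0.676 -0.656 -0.334
outer loop
vertex -2.031 -3.202 1.098
vertex -1.521 -2.762 1.266
vertex -1.744 -3.228 1.73
endloop
endfacet
facet normal 0.010 -0.802 0.597
outer loop
vertex -2.432 -3.29 1.658
vertex -1.744 -3.228 1.73
vertex -2.169 -2.904 2.172
endloop
endfacet
facet normal -0.905 -0.425 0.000
outer loop
vertex -2.633 -2.862 1.15
vertex -2.432 -3.29 1.658
vertex -2.719 -2.678 1.814
endloop
endfacet
facet normal -0.534 0.349 -0.770
outer loop
vertex -2.071 -2.536 0.908
vertex -2.633 -2.862 1.15
vertex -2.496 -2.212 1.35
endloop
endfacet
facet normal 0.610 0.452 -0.651
outer loop
vertex -1.521 -2.762 1.266
vertex -2.071 -2.536 0.908
vertex -1.808 -2.15 1.422
endloop
endfacet
facet normal 0.946 -0.259 0.194
outer loop
vertex -1.744 -3.228 1.73
vertex -1.521 -2.762 1.266
vertex -1.607 -2.578 1.93
endloop
endfacet
facet normal -0.166 -0.724 -0.670
outer loop
vertex -0.472 -4.103 2.098
vertex -1.19 -3.925 2.084
vertex -0.719 -3.599 1.615
endloop
endfacet
facet normal 0.930 0.350 -0.110
outer loop
vertex -0.472 -4.103 2.098
vertex -0.719 -3.599 1.615
vertex -0.89 -2.615 3.296
endloop
endfacet
facet normal -0.165 -0.724 -0.670
outer loop
vertex -0.719 -3.599 1.615
vertex -1.19 -3.925 2.084
vertex -1.437 -3.422 1.601
endloop
endfacet
facet normal 0.219 0.852 -0.476
outer loop
vertex -0.719 -3.599 1.615
vertex -1.437 -3.422 1.601
vertex -0.89 -2.615 3.296
endloop
endfacet
facet normal -0.165 -0.724 -0.670
outer loop
vertex -1.437 -3.422 1.601
vertex -1.19 -3.925 2.084
vertex -1.908 -3.748 2.07
endloop
endfacet
facet normal -0.655 0.742 -0.142
outer loop
vertex -1.437 -3.422 1.601
vertex -1.908 -3.748 2.07
vertex -0.89 -2.615 3.296
endloop
endfacet
facet normal -0.165 -0.724 -0.670
outer loop
vertex -1.908 -3.748 2.07
vertex -1.19 -3.925 2.084
vertex -1.661 -4.251 2.553
endloop
endfacet
facet normal -0.819 0.133 0.558
outer loop
vertex -1.908 -3.748 2.07
vertex -1.661 -4.251 2.553
vertex -0.89 -2.615 3.296
endloop
endfacet
facet normal -0.165 -0.724 -0.669
outer loop
vertex -1.661 -4.251 2.553
vertex -1.19 -3.925 2.084
vertex -0.942 -4.428 2.567
endloop
endfacet
facet normal -0.109 -0.368 0.923
outer loop
vertex -1.661 -4.251 2.553
vertex -0.942 -4.428 2.567
vertex -0.89 -2.615 3.296
endloop
endfacet
facet normal -0.167 -0.724 -0.669
outer loop
vertex -0.942 -4.428 2.567
vertex -1.19 -3.925 2.084
vertex -0.472 -4.103 2.098
endloop
endfacet
facet normal 0.766 -0.259 0.588
outer loop
vertex -0.942 -4.428 2.567
vertex -0.472 -4.103 2.098
vertex -0.89 -2.615 3.296
endloop
endfacet

endsolid


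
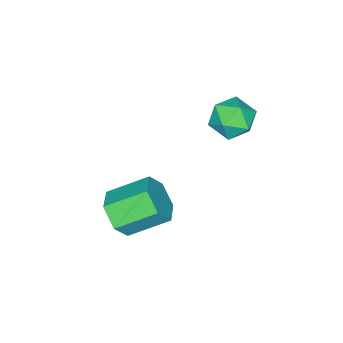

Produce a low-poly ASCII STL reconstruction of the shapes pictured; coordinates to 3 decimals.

solid 
facet normal 0.546 -0.669 -0.505
outer loop
vertex 2.114 -1.987 -0.784
vertex 1.575 -1.798 -1.617
vertex 2.41 -1.263 -1.423
endloop
endfacet
facet normal 0.785 0.198 0.588
outer loop
vertex 2.114 -1.987 -0.784
vertex 2.41 -1.263 -1.423
vertex 1.103 -0.751 0.15
endloop
endfacet
facet normal 0.785 0.197 0.588
outer loop
vertex 1.103 -0.751 0.15
vertex 2.41 -1.263 -1.423
vertex 1.399 -0.027 -0.488
endloop
endfacet
facet normal -0.547 0.668 0.505
outer loop
vertex 1.103 -0.751 0.15
vertex 1.399 -0.027 -0.488
vertex 0.565 -0.562 -0.683
endloop
endfacet
facet normal 0.546 -0.669 -0.505
outer loop
vertex 2.41 -1.263 -1.423
vertex 1.575 -1.798 -1.617
vertex 1.871 -1.074 -2.256
endloop
endfacet
facet normal 0.645 0.720 -0.254
outer loop
vertex 2.41 -1.263 -1.423
vertex 1.871 -1.074 -2.256
vertex 1.399 -0.027 -0.488
endloop
endfacet
facet normal 0.646 0.720 -0.254
outer loop
vertex 1.399 -0.027 -0.488
vertex 1.871 -1.074 -2.256
vertex 0.86 0.163 -1.322
endloop
endfacet
facet normal -0.547 0.668 0.505
outer loop
vertex 1.399 -0.027 -0.488
vertex 0.86 0.163 -1.322
vertex 0.565 -0.562 -0.683
endloop
endfacet
facet normal 0.546 -0.669 -0.505
outer loop
vertex 1.871 -1.074 -2.256
vertex 1.575 -1.798 -1.617
vertex 1.037 -1.609 -2.45
endloop
endfacet
facet normal -0.139 0.522 -0.842
outer loop
vertex 1.871 -1.074 -2.256
vertex 1.037 -1.609 -2.45
vertex 0.86 0.163 -1.322
endloop
endfacet
facet normal -0.140 0.522 -0.842
outer loop
vertex 0.86 0.163 -1.322
vertex 1.037 -1.609 -2.45
vertex 0.026 -0.373 -1.516
endloop
endfacet
facet normal -0.547 0.668 0.505
outer loop
vertex 0.86 0.163 -1.322
vertex 0.026 -0.373 -1.516
vertex 0.565 -0.562 -0.683
endloop
endfacet
facet normal 0.547 -0.668 -0.505
outer loop
vertex 1.037 -1.609 -2.45
vertex 1.575 -1.798 -1.617
vertex 0.741 -2.333 -1.812
endloop
endfacet
facet normal -0.784 -0.197 -0.588
outer loop
vertex 1.037 -1.609 -2.45
vertex 0.741 -2.333 -1.812
vertex 0.026 -0.373 -1.516
endloop
endfacet
facet normal -0.785 -0.198 -0.587
outer loop
vertex 0.026 -0.373 -1.516
vertex 0.741 -2.333 -1.812
vertex -0.27 -1.097 -0.877
endloop
endfacet
facet normal -0.546 0.669 0.505
outer loop
vertex 0.026 -0.373 -1.516
vertex -0.27 -1.097 -0.877
vertex 0.565 -0.562 -0.683
endloop
endfacet
facet normal 0.547 -0.668 -0.505
outer loop
vertex 0.741 -2.333 -1.812
vertex 1.575 -1.798 -1.617
vertex 1.28 -2.523 -0.978
endloop
endfacet
facet normal -0.646 -0.720 0.253
outer loop
vertex 0.741 -2.333 -1.812
vertex 1.28 -2.523 -0.978
vertex -0.27 -1.097 -0.877
endloop
endfacet
facet normal -0.646 -0.720 0.254
outer loop
vertex -0.27 -1.097 -0.877
vertex 1.28 -2.523 -0.978
vertex 0.269 -1.286 -0.044
endloop
endfacet
facet normal -0.546 0.669 0.505
outer loop
vertex -0.27 -1.097 -0.877
vertex 0.269 -1.286 -0.044
vertex 0.565 -0.562 -0.683
endloop
endfacet
facet normal 0.547 -0.668 -0.505
outer loop
vertex 1.28 -2.523 -0.978
vertex 1.575 -1.798 -1.617
vertex 2.114 -1.987 -0.784
endloop
endfacet
facet normal 0.139 -0.522 0.842
outer loop
vertex 1.28 -2.523 -0.978
vertex 2.114 -1.987 -0.784
vertex 0.269 -1.286 -0.044
endloop
endfacet
facet normal 0.139 -0.522 0.841
outer loop
vertex 0.269 -1.286 -0.044
vertex 2.114 -1.987 -0.784
vertex 1.103 -0.751 0.15
endloop
endfacet
facet normal -0.546 0.669 0.505
outer loop
vertex 0.269 -1.286 -0.044
vertex 1.103 -0.751 0.15
vertex 0.565 -0.562 -0.683
endloop
endfacet
facet normal 0.497 0.627 0.600
outer loop
vertex -1.9 1.571 2.914
vertex -2.135 1.018 3.686
vertex -1.312 0.84 3.19
endloop
endfacet
facet normal 0.788 0.614 -0.052
outer loop
vertex -1.9 1.571 2.914
vertex -1.312 0.84 3.19
vertex -1.492 0.991 2.24
endloop
endfacet
facet normal 0.284 0.805 -0.521
outer loop
vertex -1.9 1.571 2.914
vertex -1.492 0.991 2.24
vertex -2.428 1.263 2.15
endloop
endfacet
facet normal -0.316 0.935 -0.158
outer loop
vertex -1.9 1.571 2.914
vertex -2.428 1.263 2.15
vertex -2.825 1.28 3.044
endloop
endfacet
facet normal -0.184 0.825 0.535
outer loop
vertex -1.9 1.571 2.914
vertex -2.825 1.28 3.044
vertex -2.135 1.018 3.686
endloop
endfacet
facet normal 0.979 -0.058 -0.195
outer loop
vertex -1.492 0.991 2.24
vertex -1.312 0.84 3.19
vertex -1.475 0.08 2.596
endloop
endfacet
facet normal 0.510 -0.037 0.859
outer loop
vertex -1.312 0.84 3.19
vertex -2.135 1.018 3.686
vertex -1.872 0.097 3.49
endloop
endfacet
facet normal -0.593 0.283 0.753
outer loop
vertex -2.135 1.018 3.686
vertex -2.825 1.28 3.044
vertex -2.808 0.369 3.4
endloop
endfacet
facet normal -0.808 0.461 -0.368
outer loop
vertex -2.825 1.28 3.044
vertex -2.428 1.263 2.15
vertex -2.988 0.52 2.45
endloop
endfacet
facet normal 0.164 0.250 -0.954
outer loop
vertex -2.428 1.263 2.15
vertex -1.492 0.991 2.24
vertex -2.165 0.342 1.954
endloop
endfacet
facet normal 0.316 -0.935 0.158
outer loop
vertex -2.4 -0.211 2.726
vertex -1.475 0.08 2.596
vertex -1.872 0.097 3.49
endloop
endfacet
facet normal -0.284 -0.805 0.521
outer loop
vertex -2.4 -0.211 2.726
vertex -1.872 0.097 3.49
vertex -2.808 0.369 3.4
endloop
endfacet
facet normal -0.788 -0.614 0.052
outer loop
vertex -2.4 -0.211 2.726
vertex -2.808 0.369 3.4
vertex -2.988 0.52 2.45
endloop
endfacet
facet normal -0.497 -0.627 -0.600
outer loop
vertex -2.4 -0.211 2.726
vertex -2.988 0.52 2.45
vertex -2.165 0.342 1.954
endloop
endfacet
facet normal 0.184 -0.825 -0.535
outer loop
vertex -2.4 -0.211 2.726
vertex -2.165 0.342 1.954
vertex -1.475 0.08 2.596
endloop
endfacet
facet normal 0.808 -0.461 0.368
outer loop
vertex -1.872 0.097 3.49
vertex -1.475 0.08 2.596
vertex -1.312 0.84 3.19
endloop
endfacet
facet normal -0.164 -0.250 0.954
outer loop
vertex -2.808 0.369 3.4
vertex -1.872 0.097 3.49
vertex -2.135 1.018 3.686
endloop
endfacet
facet normal -0.979 0.058 0.195
outer loop
vertex -2.988 0.52 2.45
vertex -2.808 0.369 3.4
vertex -2.825 1.28 3.044
endloop
endfacet
facet normal -0.510 0.037 -0.859
outer loop
vertex -2.165 0.342 1.954
vertex -2.988 0.52 2.45
vertex -2.428 1.263 2.15
endloop
endfacet
facet normal 0.593 -0.283 -0.753
outer loop
vertex -1.475 0.08 2.596
vertex -2.165 0.342 1.954
vertex -1.492 0.991 2.24
endloop
endfacet

endsolid


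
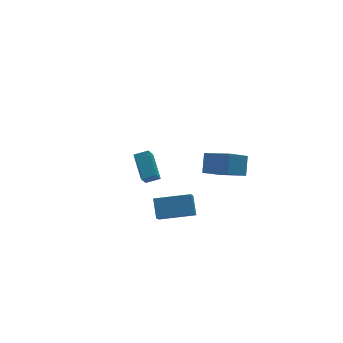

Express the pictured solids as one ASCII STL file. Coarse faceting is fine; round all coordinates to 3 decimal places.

solid 
facet normal -0.899 0.412 -0.148
outer loop
vertex -1.546 -2.027 -1.286
vertex -1.288 -1.164 -0.449
vertex -0.892 -1.04 -2.505
endloop
endfacet
facet normal -0.209 -0.702 -0.681
outer loop
vertex 0.888 -1.856 -2.211
vertex -1.546 -2.027 -1.286
vertex -0.892 -1.04 -2.505
endloop
endfacet
facet normal -0.899 0.412 -0.148
outer loop
vertex -0.892 -1.04 -2.505
vertex -1.288 -1.164 -0.449
vertex -0.634 -0.177 -1.668
endloop
endfacet
facet normal 0.385 0.581 -0.717
outer loop
vertex -0.634 -0.177 -1.668
vertex 0.888 -1.856 -2.211
vertex -0.892 -1.04 -2.505
endloop
endfacet
facet normal -0.385 -0.581 0.717
outer loop
vertex -1.546 -2.027 -1.286
vertex 0.492 -1.98 -0.155
vertex -1.288 -1.164 -0.449
endloop
endfacet
facet normal -0.209 -0.702 -0.681
outer loop
vertex 0.234 -2.843 -0.992
vertex -1.546 -2.027 -1.286
vertex 0.888 -1.856 -2.211
endloop
endfacet
facet normal -0.385 -0.581 0.717
outer loop
vertex 0.234 -2.843 -0.992
vertex 0.492 -1.98 -0.155
vertex -1.546 -2.027 -1.286
endloop
endfacet
facet normal 0.209 0.702 0.681
outer loop
vertex -1.288 -1.164 -0.449
vertex 0.492 -1.98 -0.155
vertex -0.634 -0.177 -1.668
endloop
endfacet
facet normal 0.385 0.581 -0.717
outer loop
vertex 1.146 -0.993 -1.374
vertex 0.888 -1.856 -2.211
vertex -0.634 -0.177 -1.668
endloop
endfacet
facet normal 0.209 0.702 0.681
outer loop
vertex -0.634 -0.177 -1.668
vertex 0.492 -1.98 -0.155
vertex 1.146 -0.993 -1.374
endloop
endfacet
facet normal 0.899 -0.412 0.148
outer loop
vertex 1.146 -0.993 -1.374
vertex 0.234 -2.843 -0.992
vertex 0.888 -1.856 -2.211
endloop
endfacet
facet normal 0.899 -0.412 0.148
outer loop
vertex 0.492 -1.98 -0.155
vertex 0.234 -2.843 -0.992
vertex 1.146 -0.993 -1.374
endloop
endfacet
facet normal -0.456 -0.355 0.816
outer loop
vertex 0.738 2.585 -2.338
vertex 1.028 4.102 -1.515
vertex -0.031 2.893 -2.634
endloop
endfacet
facet normal -0.166 -0.867 -0.471
outer loop
vertex 0.412 3.238 -3.425
vertex 0.738 2.585 -2.338
vertex -0.031 2.893 -2.634
endloop
endfacet
facet normal -0.456 -0.355 0.816
outer loop
vertex -0.031 2.893 -2.634
vertex 1.028 4.102 -1.515
vertex 0.259 4.41 -1.811
endloop
endfacet
facet normal -0.874 0.350 -0.337
outer loop
vertex 0.259 4.41 -1.811
vertex 0.412 3.238 -3.425
vertex -0.031 2.893 -2.634
endloop
endfacet
facet normal 0.874 -0.350 0.337
outer loop
vertex 0.738 2.585 -2.338
vertex 1.471 4.447 -2.306
vertex 1.028 4.102 -1.515
endloop
endfacet
facet normal -0.166 -0.867 -0.471
outer loop
vertex 1.181 2.93 -3.129
vertex 0.738 2.585 -2.338
vertex 0.412 3.238 -3.425
endloop
endfacet
facet normal 0.874 -0.350 0.337
outer loop
vertex 1.181 2.93 -3.129
vertex 1.471 4.447 -2.306
vertex 0.738 2.585 -2.338
endloop
endfacet
facet normal 0.166 0.867 0.471
outer loop
vertex 1.028 4.102 -1.515
vertex 1.471 4.447 -2.306
vertex 0.259 4.41 -1.811
endloop
endfacet
facet normal -0.874 0.350 -0.337
outer loop
vertex 0.702 4.755 -2.602
vertex 0.412 3.238 -3.425
vertex 0.259 4.41 -1.811
endloop
endfacet
facet normal 0.166 0.867 0.471
outer loop
vertex 0.259 4.41 -1.811
vertex 1.471 4.447 -2.306
vertex 0.702 4.755 -2.602
endloop
endfacet
facet normal 0.456 0.355 -0.816
outer loop
vertex 0.702 4.755 -2.602
vertex 1.181 2.93 -3.129
vertex 0.412 3.238 -3.425
endloop
endfacet
facet normal 0.456 0.355 -0.816
outer loop
vertex 1.471 4.447 -2.306
vertex 1.181 2.93 -3.129
vertex 0.702 4.755 -2.602
endloop
endfacet
facet normal -0.801 -0.158 0.577
outer loop
vertex 1.954 -3.423 3.77
vertex 1.193 -2.095 3.077
vertex 1.481 -4.139 2.917
endloop
endfacet
facet normal 0.453 -0.790 0.412
outer loop
vertex 2.667 -3.905 2.063
vertex 1.954 -3.423 3.77
vertex 1.481 -4.139 2.917
endloop
endfacet
facet normal -0.801 -0.158 0.577
outer loop
vertex 1.481 -4.139 2.917
vertex 1.193 -2.095 3.077
vertex 0.72 -2.811 2.224
endloop
endfacet
facet normal -0.391 -0.592 -0.705
outer loop
vertex 0.72 -2.811 2.224
vertex 2.667 -3.905 2.063
vertex 1.481 -4.139 2.917
endloop
endfacet
facet normal 0.391 0.592 0.705
outer loop
vertex 1.954 -3.423 3.77
vertex 2.379 -1.861 2.223
vertex 1.193 -2.095 3.077
endloop
endfacet
facet normal 0.453 -0.790 0.412
outer loop
vertex 3.14 -3.189 2.916
vertex 1.954 -3.423 3.77
vertex 2.667 -3.905 2.063
endloop
endfacet
facet normal 0.391 0.592 0.705
outer loop
vertex 3.14 -3.189 2.916
vertex 2.379 -1.861 2.223
vertex 1.954 -3.423 3.77
endloop
endfacet
facet normal -0.453 0.790 -0.412
outer loop
vertex 1.193 -2.095 3.077
vertex 2.379 -1.861 2.223
vertex 0.72 -2.811 2.224
endloop
endfacet
facet normal -0.391 -0.592 -0.705
outer loop
vertex 1.906 -2.577 1.37
vertex 2.667 -3.905 2.063
vertex 0.72 -2.811 2.224
endloop
endfacet
facet normal -0.453 0.790 -0.412
outer loop
vertex 0.72 -2.811 2.224
vertex 2.379 -1.861 2.223
vertex 1.906 -2.577 1.37
endloop
endfacet
facet normal 0.801 0.158 -0.577
outer loop
vertex 1.906 -2.577 1.37
vertex 3.14 -3.189 2.916
vertex 2.667 -3.905 2.063
endloop
endfacet
facet normal 0.801 0.158 -0.577
outer loop
vertex 2.379 -1.861 2.223
vertex 3.14 -3.189 2.916
vertex 1.906 -2.577 1.37
endloop
endfacet

endsolid


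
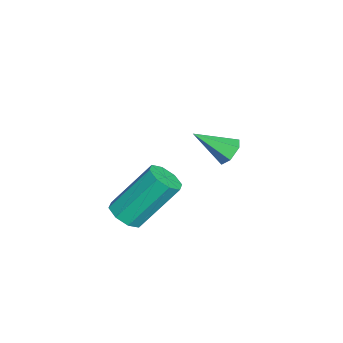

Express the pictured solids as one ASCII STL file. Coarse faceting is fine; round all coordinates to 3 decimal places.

solid 
facet normal 0.158 -0.609 -0.777
outer loop
vertex 2.115 -1.916 -3.264
vertex 1.482 -2.064 -3.277
vertex 1.854 -1.61 -3.557
endloop
endfacet
facet normal 0.836 0.501 -0.222
outer loop
vertex 2.115 -1.916 -3.264
vertex 1.854 -1.61 -3.557
vertex 1.79 -0.668 -1.67
endloop
endfacet
facet normal 0.836 0.501 -0.222
outer loop
vertex 1.79 -0.668 -1.67
vertex 1.854 -1.61 -3.557
vertex 1.529 -0.362 -1.963
endloop
endfacet
facet normal -0.159 0.609 0.777
outer loop
vertex 1.79 -0.668 -1.67
vertex 1.529 -0.362 -1.963
vertex 1.158 -0.816 -1.683
endloop
endfacet
facet normal 0.157 -0.608 -0.778
outer loop
vertex 1.854 -1.61 -3.557
vertex 1.482 -2.064 -3.277
vertex 1.375 -1.57 -3.685
endloop
endfacet
facet normal 0.219 0.789 -0.573
outer loop
vertex 1.854 -1.61 -3.557
vertex 1.375 -1.57 -3.685
vertex 1.529 -0.362 -1.963
endloop
endfacet
facet normal 0.220 0.789 -0.573
outer loop
vertex 1.529 -0.362 -1.963
vertex 1.375 -1.57 -3.685
vertex 1.05 -0.322 -2.092
endloop
endfacet
facet normal -0.158 0.609 0.777
outer loop
vertex 1.529 -0.362 -1.963
vertex 1.05 -0.322 -2.092
vertex 1.158 -0.816 -1.683
endloop
endfacet
facet normal 0.158 -0.608 -0.778
outer loop
vertex 1.375 -1.57 -3.685
vertex 1.482 -2.064 -3.277
vertex 0.959 -1.819 -3.575
endloop
endfacet
facet normal -0.524 0.615 -0.589
outer loop
vertex 1.375 -1.57 -3.685
vertex 0.959 -1.819 -3.575
vertex 1.05 -0.322 -2.092
endloop
endfacet
facet normal -0.526 0.614 -0.588
outer loop
vertex 1.05 -0.322 -2.092
vertex 0.959 -1.819 -3.575
vertex 0.634 -0.572 -1.981
endloop
endfacet
facet normal -0.159 0.609 0.777
outer loop
vertex 1.05 -0.322 -2.092
vertex 0.634 -0.572 -1.981
vertex 1.158 -0.816 -1.683
endloop
endfacet
facet normal 0.158 -0.608 -0.778
outer loop
vertex 0.959 -1.819 -3.575
vertex 1.482 -2.064 -3.277
vertex 0.85 -2.212 -3.29
endloop
endfacet
facet normal -0.963 0.080 -0.259
outer loop
vertex 0.959 -1.819 -3.575
vertex 0.85 -2.212 -3.29
vertex 0.634 -0.572 -1.981
endloop
endfacet
facet normal -0.963 0.080 -0.259
outer loop
vertex 0.634 -0.572 -1.981
vertex 0.85 -2.212 -3.29
vertex 0.525 -0.964 -1.696
endloop
endfacet
facet normal -0.158 0.609 0.777
outer loop
vertex 0.634 -0.572 -1.981
vertex 0.525 -0.964 -1.696
vertex 1.158 -0.816 -1.683
endloop
endfacet
facet normal 0.159 -0.609 -0.777
outer loop
vertex 0.85 -2.212 -3.29
vertex 1.482 -2.064 -3.277
vertex 1.111 -2.518 -2.997
endloop
endfacet
facet normal -0.836 -0.501 0.222
outer loop
vertex 0.85 -2.212 -3.29
vertex 1.111 -2.518 -2.997
vertex 0.525 -0.964 -1.696
endloop
endfacet
facet normal -0.836 -0.501 0.222
outer loop
vertex 0.525 -0.964 -1.696
vertex 1.111 -2.518 -2.997
vertex 0.786 -1.27 -1.403
endloop
endfacet
facet normal -0.158 0.609 0.777
outer loop
vertex 0.525 -0.964 -1.696
vertex 0.786 -1.27 -1.403
vertex 1.158 -0.816 -1.683
endloop
endfacet
facet normal 0.158 -0.609 -0.777
outer loop
vertex 1.111 -2.518 -2.997
vertex 1.482 -2.064 -3.277
vertex 1.59 -2.558 -2.868
endloop
endfacet
facet normal -0.220 -0.789 0.573
outer loop
vertex 1.111 -2.518 -2.997
vertex 1.59 -2.558 -2.868
vertex 0.786 -1.27 -1.403
endloop
endfacet
facet normal -0.219 -0.789 0.574
outer loop
vertex 0.786 -1.27 -1.403
vertex 1.59 -2.558 -2.868
vertex 1.265 -1.31 -1.275
endloop
endfacet
facet normal -0.157 0.608 0.778
outer loop
vertex 0.786 -1.27 -1.403
vertex 1.265 -1.31 -1.275
vertex 1.158 -0.816 -1.683
endloop
endfacet
facet normal 0.159 -0.609 -0.777
outer loop
vertex 1.59 -2.558 -2.868
vertex 1.482 -2.064 -3.277
vertex 2.006 -2.308 -2.979
endloop
endfacet
facet normal 0.526 -0.614 0.588
outer loop
vertex 1.59 -2.558 -2.868
vertex 2.006 -2.308 -2.979
vertex 1.265 -1.31 -1.275
endloop
endfacet
facet normal 0.524 -0.616 0.588
outer loop
vertex 1.265 -1.31 -1.275
vertex 2.006 -2.308 -2.979
vertex 1.681 -1.061 -1.385
endloop
endfacet
facet normal -0.158 0.608 0.778
outer loop
vertex 1.265 -1.31 -1.275
vertex 1.681 -1.061 -1.385
vertex 1.158 -0.816 -1.683
endloop
endfacet
facet normal 0.158 -0.609 -0.777
outer loop
vertex 2.006 -2.308 -2.979
vertex 1.482 -2.064 -3.277
vertex 2.115 -1.916 -3.264
endloop
endfacet
facet normal 0.963 -0.080 0.259
outer loop
vertex 2.006 -2.308 -2.979
vertex 2.115 -1.916 -3.264
vertex 1.681 -1.061 -1.385
endloop
endfacet
facet normal 0.963 -0.080 0.259
outer loop
vertex 1.681 -1.061 -1.385
vertex 2.115 -1.916 -3.264
vertex 1.79 -0.668 -1.67
endloop
endfacet
facet normal -0.158 0.608 0.778
outer loop
vertex 1.681 -1.061 -1.385
vertex 1.79 -0.668 -1.67
vertex 1.158 -0.816 -1.683
endloop
endfacet
facet normal 0.021 0.823 -0.568
outer loop
vertex -2.298 0.809 -3.666
vertex -2.623 1.087 -3.275
vertex -2.045 1.101 -3.233
endloop
endfacet
facet normal 0.846 -0.512 -0.149
outer loop
vertex -2.298 0.809 -3.666
vertex -2.045 1.101 -3.233
vertex -2.657 -0.147 -2.425
endloop
endfacet
facet normal 0.021 0.823 -0.567
outer loop
vertex -2.045 1.101 -3.233
vertex -2.623 1.087 -3.275
vertex -2.371 1.379 -2.842
endloop
endfacet
facet normal 0.777 0.026 0.629
outer loop
vertex -2.045 1.101 -3.233
vertex -2.371 1.379 -2.842
vertex -2.657 -0.147 -2.425
endloop
endfacet
facet normal 0.023 0.823 -0.568
outer loop
vertex -2.371 1.379 -2.842
vertex -2.623 1.087 -3.275
vertex -2.949 1.366 -2.884
endloop
endfacet
facet normal -0.076 0.276 0.958
outer loop
vertex -2.371 1.379 -2.842
vertex -2.949 1.366 -2.884
vertex -2.657 -0.147 -2.425
endloop
endfacet
facet normal 0.023 0.823 -0.568
outer loop
vertex -2.949 1.366 -2.884
vertex -2.623 1.087 -3.275
vertex -3.202 1.074 -3.317
endloop
endfacet
facet normal -0.860 -0.011 0.510
outer loop
vertex -2.949 1.366 -2.884
vertex -3.202 1.074 -3.317
vertex -2.657 -0.147 -2.425
endloop
endfacet
facet normal 0.023 0.824 -0.567
outer loop
vertex -3.202 1.074 -3.317
vertex -2.623 1.087 -3.275
vertex -2.876 0.796 -3.708
endloop
endfacet
facet normal -0.791 -0.550 -0.269
outer loop
vertex -3.202 1.074 -3.317
vertex -2.876 0.796 -3.708
vertex -2.657 -0.147 -2.425
endloop
endfacet
facet normal 0.023 0.824 -0.567
outer loop
vertex -2.876 0.796 -3.708
vertex -2.623 1.087 -3.275
vertex -2.298 0.809 -3.666
endloop
endfacet
facet normal 0.061 -0.799 -0.598
outer loop
vertex -2.876 0.796 -3.708
vertex -2.298 0.809 -3.666
vertex -2.657 -0.147 -2.425
endloop
endfacet

endsolid


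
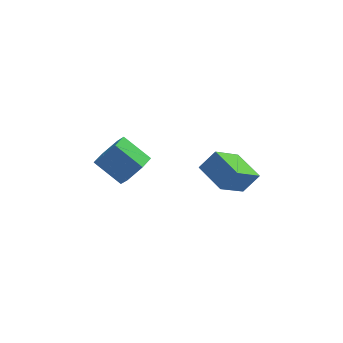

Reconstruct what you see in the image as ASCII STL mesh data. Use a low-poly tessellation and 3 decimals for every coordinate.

solid 
facet normal 0.746 -0.326 -0.580
outer loop
vertex -2.161 -0.697 -1.877
vertex -2.773 -1.071 -2.454
vertex -2.492 -0.204 -2.58
endloop
endfacet
facet normal 0.560 0.779 0.283
outer loop
vertex -2.161 -0.697 -1.877
vertex -2.492 -0.204 -2.58
vertex -3.356 -0.175 -0.949
endloop
endfacet
facet normal 0.560 0.779 0.283
outer loop
vertex -3.356 -0.175 -0.949
vertex -2.492 -0.204 -2.58
vertex -3.687 0.318 -1.652
endloop
endfacet
facet normal -0.747 0.325 0.580
outer loop
vertex -3.356 -0.175 -0.949
vertex -3.687 0.318 -1.652
vertex -3.967 -0.549 -1.526
endloop
endfacet
facet normal 0.747 -0.326 -0.580
outer loop
vertex -2.492 -0.204 -2.58
vertex -2.773 -1.071 -2.454
vertex -3.103 -0.577 -3.157
endloop
endfacet
facet normal -0.031 0.854 -0.520
outer loop
vertex -2.492 -0.204 -2.58
vertex -3.103 -0.577 -3.157
vertex -3.687 0.318 -1.652
endloop
endfacet
facet normal -0.032 0.854 -0.520
outer loop
vertex -3.687 0.318 -1.652
vertex -3.103 -0.577 -3.157
vertex -4.298 -0.056 -2.229
endloop
endfacet
facet normal -0.747 0.325 0.580
outer loop
vertex -3.687 0.318 -1.652
vertex -4.298 -0.056 -2.229
vertex -3.967 -0.549 -1.526
endloop
endfacet
facet normal 0.747 -0.326 -0.580
outer loop
vertex -3.103 -0.577 -3.157
vertex -2.773 -1.071 -2.454
vertex -3.384 -1.445 -3.031
endloop
endfacet
facet normal -0.591 0.075 -0.803
outer loop
vertex -3.103 -0.577 -3.157
vertex -3.384 -1.445 -3.031
vertex -4.298 -0.056 -2.229
endloop
endfacet
facet normal -0.591 0.075 -0.803
outer loop
vertex -4.298 -0.056 -2.229
vertex -3.384 -1.445 -3.031
vertex -4.579 -0.923 -2.103
endloop
endfacet
facet normal -0.746 0.326 0.580
outer loop
vertex -4.298 -0.056 -2.229
vertex -4.579 -0.923 -2.103
vertex -3.967 -0.549 -1.526
endloop
endfacet
facet normal 0.747 -0.325 -0.580
outer loop
vertex -3.384 -1.445 -3.031
vertex -2.773 -1.071 -2.454
vertex -3.053 -1.938 -2.328
endloop
endfacet
facet normal -0.560 -0.779 -0.283
outer loop
vertex -3.384 -1.445 -3.031
vertex -3.053 -1.938 -2.328
vertex -4.579 -0.923 -2.103
endloop
endfacet
facet normal -0.560 -0.779 -0.283
outer loop
vertex -4.579 -0.923 -2.103
vertex -3.053 -1.938 -2.328
vertex -4.248 -1.416 -1.4
endloop
endfacet
facet normal -0.746 0.326 0.580
outer loop
vertex -4.579 -0.923 -2.103
vertex -4.248 -1.416 -1.4
vertex -3.967 -0.549 -1.526
endloop
endfacet
facet normal 0.747 -0.325 -0.580
outer loop
vertex -3.053 -1.938 -2.328
vertex -2.773 -1.071 -2.454
vertex -2.442 -1.564 -1.751
endloop
endfacet
facet normal 0.031 -0.853 0.520
outer loop
vertex -3.053 -1.938 -2.328
vertex -2.442 -1.564 -1.751
vertex -4.248 -1.416 -1.4
endloop
endfacet
facet normal 0.031 -0.854 0.519
outer loop
vertex -4.248 -1.416 -1.4
vertex -2.442 -1.564 -1.751
vertex -3.637 -1.043 -0.823
endloop
endfacet
facet normal -0.747 0.326 0.580
outer loop
vertex -4.248 -1.416 -1.4
vertex -3.637 -1.043 -0.823
vertex -3.967 -0.549 -1.526
endloop
endfacet
facet normal 0.746 -0.326 -0.580
outer loop
vertex -2.442 -1.564 -1.751
vertex -2.773 -1.071 -2.454
vertex -2.161 -0.697 -1.877
endloop
endfacet
facet normal 0.591 -0.075 0.803
outer loop
vertex -2.442 -1.564 -1.751
vertex -2.161 -0.697 -1.877
vertex -3.637 -1.043 -0.823
endloop
endfacet
facet normal 0.591 -0.075 0.803
outer loop
vertex -3.637 -1.043 -0.823
vertex -2.161 -0.697 -1.877
vertex -3.356 -0.175 -0.949
endloop
endfacet
facet normal -0.747 0.326 0.580
outer loop
vertex -3.637 -1.043 -0.823
vertex -3.356 -0.175 -0.949
vertex -3.967 -0.549 -1.526
endloop
endfacet
facet normal -0.608 -0.263 -0.749
outer loop
vertex 0.899 -2.956 -1.774
vertex -0.064 -1.832 -1.387
vertex 1.809 -1.78 -2.925
endloop
endfacet
facet normal 0.630 -0.735 -0.253
outer loop
vertex 2.484 -1.488 -2.093
vertex 0.899 -2.956 -1.774
vertex 1.809 -1.78 -2.925
endloop
endfacet
facet normal -0.608 -0.263 -0.749
outer loop
vertex 1.809 -1.78 -2.925
vertex -0.064 -1.832 -1.387
vertex 0.846 -0.656 -2.538
endloop
endfacet
facet normal 0.484 0.625 -0.612
outer loop
vertex 0.846 -0.656 -2.538
vertex 2.484 -1.488 -2.093
vertex 1.809 -1.78 -2.925
endloop
endfacet
facet normal -0.484 -0.625 0.612
outer loop
vertex 0.899 -2.956 -1.774
vertex 0.611 -1.54 -0.555
vertex -0.064 -1.832 -1.387
endloop
endfacet
facet normal 0.630 -0.735 -0.253
outer loop
vertex 1.574 -2.664 -0.942
vertex 0.899 -2.956 -1.774
vertex 2.484 -1.488 -2.093
endloop
endfacet
facet normal -0.484 -0.625 0.612
outer loop
vertex 1.574 -2.664 -0.942
vertex 0.611 -1.54 -0.555
vertex 0.899 -2.956 -1.774
endloop
endfacet
facet normal -0.630 0.735 0.253
outer loop
vertex -0.064 -1.832 -1.387
vertex 0.611 -1.54 -0.555
vertex 0.846 -0.656 -2.538
endloop
endfacet
facet normal 0.484 0.625 -0.612
outer loop
vertex 1.521 -0.364 -1.706
vertex 2.484 -1.488 -2.093
vertex 0.846 -0.656 -2.538
endloop
endfacet
facet normal -0.630 0.735 0.253
outer loop
vertex 0.846 -0.656 -2.538
vertex 0.611 -1.54 -0.555
vertex 1.521 -0.364 -1.706
endloop
endfacet
facet normal 0.608 0.263 0.749
outer loop
vertex 1.521 -0.364 -1.706
vertex 1.574 -2.664 -0.942
vertex 2.484 -1.488 -2.093
endloop
endfacet
facet normal 0.608 0.263 0.749
outer loop
vertex 0.611 -1.54 -0.555
vertex 1.574 -2.664 -0.942
vertex 1.521 -0.364 -1.706
endloop
endfacet

endsolid


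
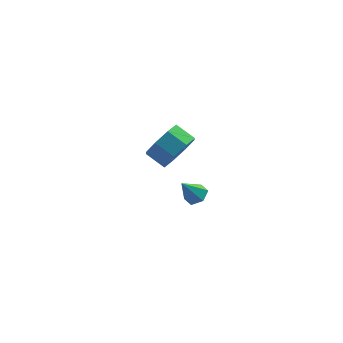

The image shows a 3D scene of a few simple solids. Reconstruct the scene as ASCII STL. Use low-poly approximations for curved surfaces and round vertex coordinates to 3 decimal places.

solid 
facet normal 0.754 -0.442 -0.485
outer loop
vertex 1.763 0.989 0.603
vertex 1.461 1.469 -0.304
vertex 2.123 1.717 0.499
endloop
endfacet
facet normal 0.488 -0.118 0.865
outer loop
vertex 1.763 0.989 0.603
vertex 2.123 1.717 0.499
vertex 0.941 1.471 1.132
endloop
endfacet
facet normal 0.488 -0.118 0.865
outer loop
vertex 0.941 1.471 1.132
vertex 2.123 1.717 0.499
vertex 1.301 2.199 1.028
endloop
endfacet
facet normal -0.755 0.442 0.485
outer loop
vertex 0.941 1.471 1.132
vertex 1.301 2.199 1.028
vertex 0.639 1.951 0.224
endloop
endfacet
facet normal 0.754 -0.442 -0.485
outer loop
vertex 2.123 1.717 0.499
vertex 1.461 1.469 -0.304
vertex 2.095 2.3 -0.076
endloop
endfacet
facet normal 0.656 0.546 0.522
outer loop
vertex 2.123 1.717 0.499
vertex 2.095 2.3 -0.076
vertex 1.301 2.199 1.028
endloop
endfacet
facet normal 0.656 0.546 0.522
outer loop
vertex 1.301 2.199 1.028
vertex 2.095 2.3 -0.076
vertex 1.273 2.782 0.453
endloop
endfacet
facet normal -0.755 0.442 0.485
outer loop
vertex 1.301 2.199 1.028
vertex 1.273 2.782 0.453
vertex 0.639 1.951 0.224
endloop
endfacet
facet normal 0.754 -0.442 -0.485
outer loop
vertex 2.095 2.3 -0.076
vertex 1.461 1.469 -0.304
vertex 1.696 2.396 -0.784
endloop
endfacet
facet normal 0.440 0.889 -0.127
outer loop
vertex 2.095 2.3 -0.076
vertex 1.696 2.396 -0.784
vertex 1.273 2.782 0.453
endloop
endfacet
facet normal 0.439 0.889 -0.127
outer loop
vertex 1.273 2.782 0.453
vertex 1.696 2.396 -0.784
vertex 0.873 2.878 -0.255
endloop
endfacet
facet normal -0.754 0.442 0.486
outer loop
vertex 1.273 2.782 0.453
vertex 0.873 2.878 -0.255
vertex 0.639 1.951 0.224
endloop
endfacet
facet normal 0.755 -0.442 -0.485
outer loop
vertex 1.696 2.396 -0.784
vertex 1.461 1.469 -0.304
vertex 1.159 1.949 -1.212
endloop
endfacet
facet normal -0.034 0.712 -0.701
outer loop
vertex 1.696 2.396 -0.784
vertex 1.159 1.949 -1.212
vertex 0.873 2.878 -0.255
endloop
endfacet
facet normal -0.034 0.712 -0.701
outer loop
vertex 0.873 2.878 -0.255
vertex 1.159 1.949 -1.212
vertex 0.337 2.431 -0.683
endloop
endfacet
facet normal -0.755 0.441 0.485
outer loop
vertex 0.873 2.878 -0.255
vertex 0.337 2.431 -0.683
vertex 0.639 1.951 0.224
endloop
endfacet
facet normal 0.755 -0.442 -0.485
outer loop
vertex 1.159 1.949 -1.212
vertex 1.461 1.469 -0.304
vertex 0.799 1.221 -1.108
endloop
endfacet
facet normal -0.488 0.118 -0.865
outer loop
vertex 1.159 1.949 -1.212
vertex 0.799 1.221 -1.108
vertex 0.337 2.431 -0.683
endloop
endfacet
facet normal -0.488 0.118 -0.865
outer loop
vertex 0.337 2.431 -0.683
vertex 0.799 1.221 -1.108
vertex -0.023 1.703 -0.579
endloop
endfacet
facet normal -0.754 0.442 0.485
outer loop
vertex 0.337 2.431 -0.683
vertex -0.023 1.703 -0.579
vertex 0.639 1.951 0.224
endloop
endfacet
facet normal 0.755 -0.442 -0.485
outer loop
vertex 0.799 1.221 -1.108
vertex 1.461 1.469 -0.304
vertex 0.827 0.638 -0.533
endloop
endfacet
facet normal -0.656 -0.546 -0.522
outer loop
vertex 0.799 1.221 -1.108
vertex 0.827 0.638 -0.533
vertex -0.023 1.703 -0.579
endloop
endfacet
facet normal -0.656 -0.546 -0.522
outer loop
vertex -0.023 1.703 -0.579
vertex 0.827 0.638 -0.533
vertex 0.005 1.12 -0.004
endloop
endfacet
facet normal -0.754 0.442 0.485
outer loop
vertex -0.023 1.703 -0.579
vertex 0.005 1.12 -0.004
vertex 0.639 1.951 0.224
endloop
endfacet
facet normal 0.754 -0.442 -0.486
outer loop
vertex 0.827 0.638 -0.533
vertex 1.461 1.469 -0.304
vertex 1.227 0.542 0.175
endloop
endfacet
facet normal -0.439 -0.889 0.128
outer loop
vertex 0.827 0.638 -0.533
vertex 1.227 0.542 0.175
vertex 0.005 1.12 -0.004
endloop
endfacet
facet normal -0.439 -0.889 0.127
outer loop
vertex 0.005 1.12 -0.004
vertex 1.227 0.542 0.175
vertex 0.404 1.024 0.704
endloop
endfacet
facet normal -0.754 0.442 0.485
outer loop
vertex 0.005 1.12 -0.004
vertex 0.404 1.024 0.704
vertex 0.639 1.951 0.224
endloop
endfacet
facet normal 0.755 -0.441 -0.485
outer loop
vertex 1.227 0.542 0.175
vertex 1.461 1.469 -0.304
vertex 1.763 0.989 0.603
endloop
endfacet
facet normal 0.034 -0.712 0.701
outer loop
vertex 1.227 0.542 0.175
vertex 1.763 0.989 0.603
vertex 0.404 1.024 0.704
endloop
endfacet
facet normal 0.034 -0.712 0.701
outer loop
vertex 0.404 1.024 0.704
vertex 1.763 0.989 0.603
vertex 0.941 1.471 1.132
endloop
endfacet
facet normal -0.755 0.442 0.485
outer loop
vertex 0.404 1.024 0.704
vertex 0.941 1.471 1.132
vertex 0.639 1.951 0.224
endloop
endfacet
facet normal 0.507 0.255 -0.823
outer loop
vertex 2.708 -3.809 1.466
vertex 2.219 -3.78 1.174
vertex 2.42 -3.318 1.441
endloop
endfacet
facet normal 0.449 0.306 0.840
outer loop
vertex 2.708 -3.809 1.466
vertex 2.42 -3.318 1.441
vertex 1.621 -4.08 2.146
endloop
endfacet
facet normal 0.507 0.255 -0.823
outer loop
vertex 2.42 -3.318 1.441
vertex 2.219 -3.78 1.174
vertex 1.931 -3.289 1.149
endloop
endfacet
facet normal -0.277 0.793 0.543
outer loop
vertex 2.42 -3.318 1.441
vertex 1.931 -3.289 1.149
vertex 1.621 -4.08 2.146
endloop
endfacet
facet normal 0.508 0.256 -0.823
outer loop
vertex 1.931 -3.289 1.149
vertex 2.219 -3.78 1.174
vertex 1.731 -3.751 0.882
endloop
endfacet
facet normal -0.922 0.387 0.021
outer loop
vertex 1.931 -3.289 1.149
vertex 1.731 -3.751 0.882
vertex 1.621 -4.08 2.146
endloop
endfacet
facet normal 0.508 0.254 -0.823
outer loop
vertex 1.731 -3.751 0.882
vertex 2.219 -3.78 1.174
vertex 2.019 -4.242 0.908
endloop
endfacet
facet normal -0.840 -0.503 -0.204
outer loop
vertex 1.731 -3.751 0.882
vertex 2.019 -4.242 0.908
vertex 1.621 -4.08 2.146
endloop
endfacet
facet normal 0.508 0.254 -0.823
outer loop
vertex 2.019 -4.242 0.908
vertex 2.219 -3.78 1.174
vertex 2.507 -4.271 1.2
endloop
endfacet
facet normal -0.114 -0.989 0.093
outer loop
vertex 2.019 -4.242 0.908
vertex 2.507 -4.271 1.2
vertex 1.621 -4.08 2.146
endloop
endfacet
facet normal 0.507 0.254 -0.824
outer loop
vertex 2.507 -4.271 1.2
vertex 2.219 -3.78 1.174
vertex 2.708 -3.809 1.466
endloop
endfacet
facet normal 0.530 -0.584 0.614
outer loop
vertex 2.507 -4.271 1.2
vertex 2.708 -3.809 1.466
vertex 1.621 -4.08 2.146
endloop
endfacet

endsolid


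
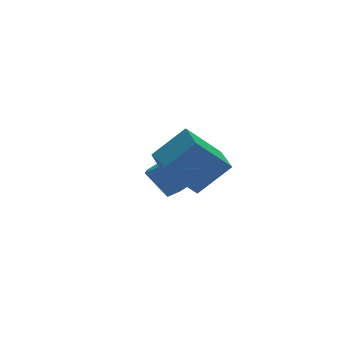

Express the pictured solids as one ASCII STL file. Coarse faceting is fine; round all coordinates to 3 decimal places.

solid 
facet normal 0.432 -0.426 -0.795
outer loop
vertex -0.932 4.254 -0.24
vertex -1.404 3.591 -0.141
vertex -1.661 4.21 -0.613
endloop
endfacet
facet normal 0.151 0.903 -0.401
outer loop
vertex -0.932 4.254 -0.24
vertex -1.661 4.21 -0.613
vertex -1.665 4.973 1.103
endloop
endfacet
facet normal 0.151 0.903 -0.401
outer loop
vertex -1.665 4.973 1.103
vertex -1.661 4.21 -0.613
vertex -2.393 4.929 0.73
endloop
endfacet
facet normal -0.433 0.425 0.795
outer loop
vertex -1.665 4.973 1.103
vertex -2.393 4.929 0.73
vertex -2.136 4.309 1.201
endloop
endfacet
facet normal 0.434 -0.425 -0.794
outer loop
vertex -1.661 4.21 -0.613
vertex -1.404 3.591 -0.141
vertex -2.132 3.546 -0.515
endloop
endfacet
facet normal -0.694 0.405 -0.595
outer loop
vertex -1.661 4.21 -0.613
vertex -2.132 3.546 -0.515
vertex -2.393 4.929 0.73
endloop
endfacet
facet normal -0.694 0.405 -0.596
outer loop
vertex -2.393 4.929 0.73
vertex -2.132 3.546 -0.515
vertex -2.865 4.265 0.828
endloop
endfacet
facet normal -0.433 0.425 0.795
outer loop
vertex -2.393 4.929 0.73
vertex -2.865 4.265 0.828
vertex -2.136 4.309 1.201
endloop
endfacet
facet normal 0.434 -0.425 -0.794
outer loop
vertex -2.132 3.546 -0.515
vertex -1.404 3.591 -0.141
vertex -1.875 2.927 -0.043
endloop
endfacet
facet normal -0.845 -0.499 -0.194
outer loop
vertex -2.132 3.546 -0.515
vertex -1.875 2.927 -0.043
vertex -2.865 4.265 0.828
endloop
endfacet
facet normal -0.845 -0.499 -0.194
outer loop
vertex -2.865 4.265 0.828
vertex -1.875 2.927 -0.043
vertex -2.608 3.646 1.3
endloop
endfacet
facet normal -0.432 0.426 0.795
outer loop
vertex -2.865 4.265 0.828
vertex -2.608 3.646 1.3
vertex -2.136 4.309 1.201
endloop
endfacet
facet normal 0.433 -0.425 -0.795
outer loop
vertex -1.875 2.927 -0.043
vertex -1.404 3.591 -0.141
vertex -1.147 2.971 0.33
endloop
endfacet
facet normal -0.151 -0.903 0.401
outer loop
vertex -1.875 2.927 -0.043
vertex -1.147 2.971 0.33
vertex -2.608 3.646 1.3
endloop
endfacet
facet normal -0.151 -0.903 0.401
outer loop
vertex -2.608 3.646 1.3
vertex -1.147 2.971 0.33
vertex -1.879 3.69 1.673
endloop
endfacet
facet normal -0.432 0.426 0.795
outer loop
vertex -2.608 3.646 1.3
vertex -1.879 3.69 1.673
vertex -2.136 4.309 1.201
endloop
endfacet
facet normal 0.433 -0.425 -0.795
outer loop
vertex -1.147 2.971 0.33
vertex -1.404 3.591 -0.141
vertex -0.675 3.635 0.232
endloop
endfacet
facet normal 0.694 -0.405 0.595
outer loop
vertex -1.147 2.971 0.33
vertex -0.675 3.635 0.232
vertex -1.879 3.69 1.673
endloop
endfacet
facet normal 0.694 -0.405 0.595
outer loop
vertex -1.879 3.69 1.673
vertex -0.675 3.635 0.232
vertex -1.408 4.354 1.575
endloop
endfacet
facet normal -0.434 0.425 0.794
outer loop
vertex -1.879 3.69 1.673
vertex -1.408 4.354 1.575
vertex -2.136 4.309 1.201
endloop
endfacet
facet normal 0.432 -0.426 -0.795
outer loop
vertex -0.675 3.635 0.232
vertex -1.404 3.591 -0.141
vertex -0.932 4.254 -0.24
endloop
endfacet
facet normal 0.845 0.499 0.194
outer loop
vertex -0.675 3.635 0.232
vertex -0.932 4.254 -0.24
vertex -1.408 4.354 1.575
endloop
endfacet
facet normal 0.845 0.499 0.194
outer loop
vertex -1.408 4.354 1.575
vertex -0.932 4.254 -0.24
vertex -1.665 4.973 1.103
endloop
endfacet
facet normal -0.434 0.425 0.794
outer loop
vertex -1.408 4.354 1.575
vertex -1.665 4.973 1.103
vertex -2.136 4.309 1.201
endloop
endfacet
facet normal -0.643 0.286 -0.711
outer loop
vertex -5.186 -1.273 3.172
vertex -4.615 0.527 3.379
vertex -3.65 -1.587 1.658
endloop
endfacet
facet normal -0.301 -0.947 -0.109
outer loop
vertex -2.345 -2.167 3.101
vertex -5.186 -1.273 3.172
vertex -3.65 -1.587 1.658
endloop
endfacet
facet normal -0.643 0.286 -0.711
outer loop
vertex -3.65 -1.587 1.658
vertex -4.615 0.527 3.379
vertex -3.078 0.213 1.864
endloop
endfacet
facet normal 0.704 -0.144 -0.695
outer loop
vertex -3.078 0.213 1.864
vertex -2.345 -2.167 3.101
vertex -3.65 -1.587 1.658
endloop
endfacet
facet normal -0.705 0.144 0.695
outer loop
vertex -5.186 -1.273 3.172
vertex -3.31 -0.053 4.822
vertex -4.615 0.527 3.379
endloop
endfacet
facet normal -0.301 -0.947 -0.109
outer loop
vertex -3.882 -1.853 4.616
vertex -5.186 -1.273 3.172
vertex -2.345 -2.167 3.101
endloop
endfacet
facet normal -0.705 0.144 0.695
outer loop
vertex -3.882 -1.853 4.616
vertex -3.31 -0.053 4.822
vertex -5.186 -1.273 3.172
endloop
endfacet
facet normal 0.301 0.947 0.109
outer loop
vertex -4.615 0.527 3.379
vertex -3.31 -0.053 4.822
vertex -3.078 0.213 1.864
endloop
endfacet
facet normal 0.705 -0.144 -0.694
outer loop
vertex -1.774 -0.367 3.308
vertex -2.345 -2.167 3.101
vertex -3.078 0.213 1.864
endloop
endfacet
facet normal 0.301 0.947 0.109
outer loop
vertex -3.078 0.213 1.864
vertex -3.31 -0.053 4.822
vertex -1.774 -0.367 3.308
endloop
endfacet
facet normal 0.643 -0.286 0.711
outer loop
vertex -1.774 -0.367 3.308
vertex -3.882 -1.853 4.616
vertex -2.345 -2.167 3.101
endloop
endfacet
facet normal 0.643 -0.286 0.711
outer loop
vertex -3.31 -0.053 4.822
vertex -3.882 -1.853 4.616
vertex -1.774 -0.367 3.308
endloop
endfacet

endsolid
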